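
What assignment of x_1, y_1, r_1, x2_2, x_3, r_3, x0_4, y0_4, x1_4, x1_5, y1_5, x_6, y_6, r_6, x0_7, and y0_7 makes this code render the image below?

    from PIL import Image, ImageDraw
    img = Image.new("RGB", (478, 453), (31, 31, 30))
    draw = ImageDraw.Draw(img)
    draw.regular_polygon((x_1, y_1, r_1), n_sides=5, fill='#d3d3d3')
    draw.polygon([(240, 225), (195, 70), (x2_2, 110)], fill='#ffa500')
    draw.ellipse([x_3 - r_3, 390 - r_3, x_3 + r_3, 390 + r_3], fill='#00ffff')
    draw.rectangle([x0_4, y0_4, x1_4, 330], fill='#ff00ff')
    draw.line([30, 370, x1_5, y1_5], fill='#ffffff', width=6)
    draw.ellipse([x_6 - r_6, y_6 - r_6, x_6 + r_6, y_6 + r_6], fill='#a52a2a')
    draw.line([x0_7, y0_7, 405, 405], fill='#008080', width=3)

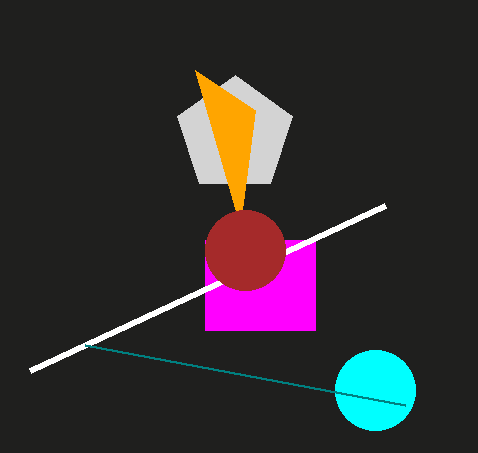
x_1 = 235
y_1 = 135
r_1 = 60
x2_2 = 255
x_3 = 375
r_3 = 40
x0_4 = 205
y0_4 = 240
x1_4 = 315
x1_5 = 385
y1_5 = 205
x_6 = 245
y_6 = 250
r_6 = 40
x0_7 = 85
y0_7 = 345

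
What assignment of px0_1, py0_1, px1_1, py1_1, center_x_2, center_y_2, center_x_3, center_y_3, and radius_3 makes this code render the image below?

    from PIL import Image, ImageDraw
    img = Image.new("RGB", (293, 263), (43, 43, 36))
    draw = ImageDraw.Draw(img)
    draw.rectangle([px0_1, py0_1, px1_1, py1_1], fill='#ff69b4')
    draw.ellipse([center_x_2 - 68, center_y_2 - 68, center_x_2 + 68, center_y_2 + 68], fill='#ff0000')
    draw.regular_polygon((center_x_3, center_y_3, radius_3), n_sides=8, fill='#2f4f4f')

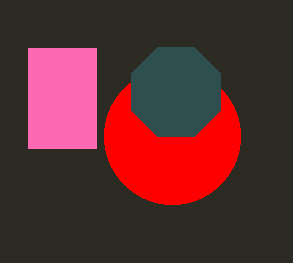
px0_1 = 28, py0_1 = 48, px1_1 = 96, py1_1 = 148, center_x_2 = 172, center_y_2 = 136, center_x_3 = 176, center_y_3 = 92, radius_3 = 48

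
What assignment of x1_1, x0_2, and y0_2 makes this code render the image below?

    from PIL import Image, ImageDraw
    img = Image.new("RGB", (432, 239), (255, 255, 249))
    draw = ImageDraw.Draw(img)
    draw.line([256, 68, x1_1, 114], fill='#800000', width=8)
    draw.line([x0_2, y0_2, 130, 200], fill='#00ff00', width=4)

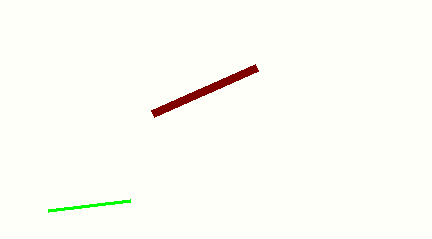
x1_1 = 152
x0_2 = 48
y0_2 = 210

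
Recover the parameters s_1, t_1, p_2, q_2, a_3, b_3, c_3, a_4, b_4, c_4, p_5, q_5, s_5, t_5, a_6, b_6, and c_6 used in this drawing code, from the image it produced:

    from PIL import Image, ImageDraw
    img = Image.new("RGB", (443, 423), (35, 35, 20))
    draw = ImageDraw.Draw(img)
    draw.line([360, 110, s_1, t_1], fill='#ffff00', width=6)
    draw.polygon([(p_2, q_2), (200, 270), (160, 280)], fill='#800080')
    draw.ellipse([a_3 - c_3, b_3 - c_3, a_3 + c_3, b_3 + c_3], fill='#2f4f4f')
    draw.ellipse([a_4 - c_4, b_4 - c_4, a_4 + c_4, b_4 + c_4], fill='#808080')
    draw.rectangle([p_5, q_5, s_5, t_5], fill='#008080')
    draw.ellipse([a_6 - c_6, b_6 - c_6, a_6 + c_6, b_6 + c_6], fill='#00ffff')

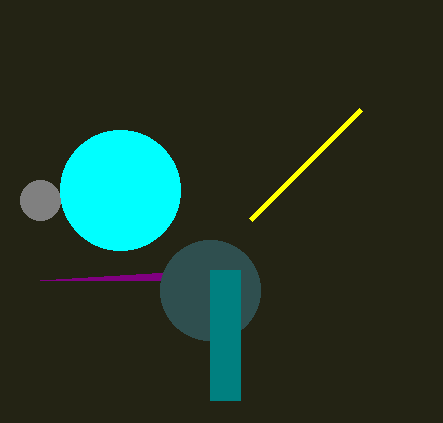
s_1 = 250, t_1 = 220, p_2 = 40, q_2 = 280, a_3 = 210, b_3 = 290, c_3 = 50, a_4 = 40, b_4 = 200, c_4 = 20, p_5 = 210, q_5 = 270, s_5 = 240, t_5 = 400, a_6 = 120, b_6 = 190, c_6 = 60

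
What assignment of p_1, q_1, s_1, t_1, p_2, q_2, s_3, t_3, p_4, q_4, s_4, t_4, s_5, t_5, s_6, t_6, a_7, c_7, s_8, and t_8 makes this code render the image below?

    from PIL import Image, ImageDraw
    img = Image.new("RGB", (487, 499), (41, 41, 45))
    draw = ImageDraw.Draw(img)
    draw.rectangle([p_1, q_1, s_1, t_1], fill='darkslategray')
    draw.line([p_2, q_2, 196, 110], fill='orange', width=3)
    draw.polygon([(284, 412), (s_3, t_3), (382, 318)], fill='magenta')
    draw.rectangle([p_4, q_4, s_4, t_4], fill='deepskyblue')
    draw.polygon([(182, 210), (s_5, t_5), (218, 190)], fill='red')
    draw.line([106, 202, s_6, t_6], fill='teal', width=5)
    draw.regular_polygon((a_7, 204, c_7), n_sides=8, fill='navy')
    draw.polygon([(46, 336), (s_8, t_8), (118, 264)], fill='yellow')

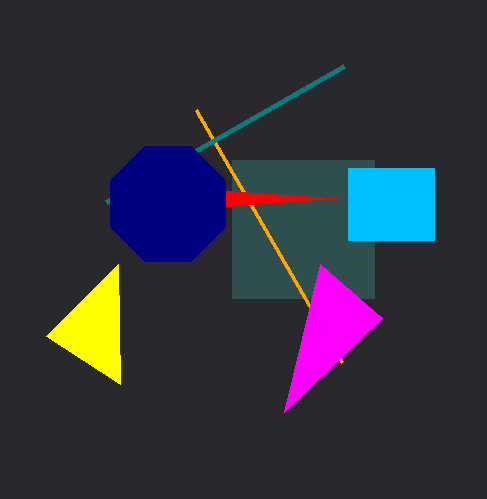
p_1 = 232
q_1 = 160
s_1 = 374
t_1 = 298
p_2 = 342
q_2 = 362
s_3 = 320
t_3 = 264
p_4 = 348
q_4 = 168
s_4 = 434
t_4 = 240
s_5 = 336
t_5 = 198
s_6 = 344
t_6 = 66
a_7 = 168
c_7 = 62
s_8 = 120
t_8 = 384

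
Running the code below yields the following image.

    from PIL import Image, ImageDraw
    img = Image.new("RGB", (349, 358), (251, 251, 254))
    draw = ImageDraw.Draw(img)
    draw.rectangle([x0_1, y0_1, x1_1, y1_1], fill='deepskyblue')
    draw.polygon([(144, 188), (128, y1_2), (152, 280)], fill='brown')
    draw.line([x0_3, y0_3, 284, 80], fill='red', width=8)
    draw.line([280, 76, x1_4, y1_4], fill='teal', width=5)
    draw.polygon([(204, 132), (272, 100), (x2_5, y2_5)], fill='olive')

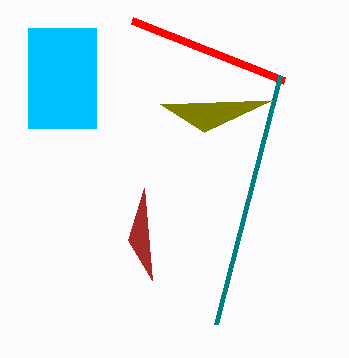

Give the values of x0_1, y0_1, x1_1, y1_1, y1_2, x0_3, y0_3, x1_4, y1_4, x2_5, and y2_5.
x0_1 = 28; y0_1 = 28; x1_1 = 96; y1_1 = 128; y1_2 = 240; x0_3 = 132; y0_3 = 20; x1_4 = 216; y1_4 = 324; x2_5 = 160; y2_5 = 104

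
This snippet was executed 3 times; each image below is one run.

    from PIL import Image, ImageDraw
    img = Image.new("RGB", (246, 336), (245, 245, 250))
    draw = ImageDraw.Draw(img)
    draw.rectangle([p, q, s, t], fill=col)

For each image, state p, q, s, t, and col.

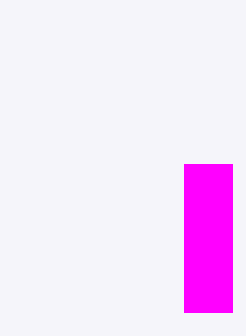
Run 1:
p = 184
q = 164
s = 232
t = 312
col = 'magenta'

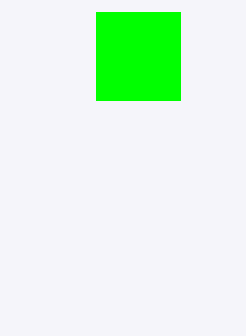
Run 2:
p = 96; q = 12; s = 180; t = 100; col = 'lime'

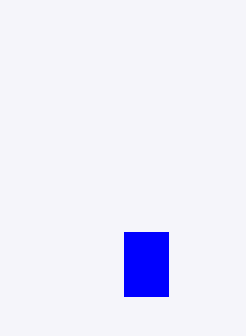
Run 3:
p = 124, q = 232, s = 168, t = 296, col = 'blue'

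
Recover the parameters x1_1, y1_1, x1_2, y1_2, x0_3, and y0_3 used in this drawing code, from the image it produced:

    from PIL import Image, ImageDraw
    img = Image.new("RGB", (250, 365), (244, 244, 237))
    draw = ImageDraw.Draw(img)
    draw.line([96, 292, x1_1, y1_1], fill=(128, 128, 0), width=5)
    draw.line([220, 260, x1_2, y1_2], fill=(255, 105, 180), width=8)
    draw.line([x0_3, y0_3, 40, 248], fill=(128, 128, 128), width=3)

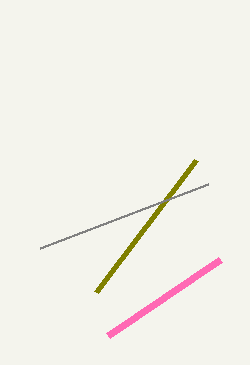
x1_1 = 196
y1_1 = 160
x1_2 = 108
y1_2 = 336
x0_3 = 208
y0_3 = 184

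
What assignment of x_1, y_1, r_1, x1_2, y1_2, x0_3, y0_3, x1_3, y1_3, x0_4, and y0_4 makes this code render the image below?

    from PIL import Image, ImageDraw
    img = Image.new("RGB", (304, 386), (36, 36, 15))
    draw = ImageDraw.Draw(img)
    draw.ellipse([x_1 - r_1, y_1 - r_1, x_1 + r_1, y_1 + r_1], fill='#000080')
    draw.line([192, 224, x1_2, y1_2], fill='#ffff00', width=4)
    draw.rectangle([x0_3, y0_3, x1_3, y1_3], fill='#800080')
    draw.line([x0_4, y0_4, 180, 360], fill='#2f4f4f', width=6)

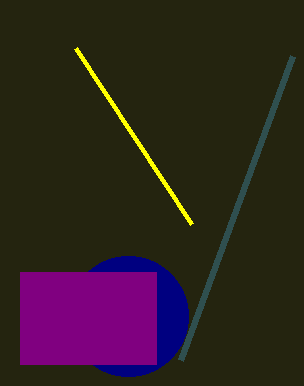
x_1 = 128, y_1 = 316, r_1 = 60, x1_2 = 76, y1_2 = 48, x0_3 = 20, y0_3 = 272, x1_3 = 156, y1_3 = 364, x0_4 = 292, y0_4 = 56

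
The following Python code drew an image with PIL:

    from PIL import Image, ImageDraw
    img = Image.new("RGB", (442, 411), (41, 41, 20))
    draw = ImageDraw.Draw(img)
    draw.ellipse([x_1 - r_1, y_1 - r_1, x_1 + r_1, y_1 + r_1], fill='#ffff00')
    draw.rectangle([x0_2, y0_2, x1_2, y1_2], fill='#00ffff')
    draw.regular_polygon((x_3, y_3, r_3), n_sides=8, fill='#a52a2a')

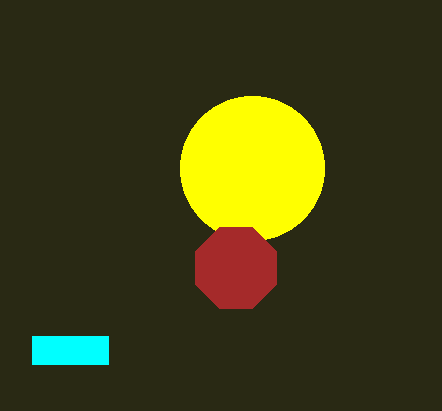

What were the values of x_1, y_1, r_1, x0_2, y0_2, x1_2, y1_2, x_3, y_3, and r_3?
x_1 = 252
y_1 = 168
r_1 = 72
x0_2 = 32
y0_2 = 336
x1_2 = 108
y1_2 = 364
x_3 = 236
y_3 = 268
r_3 = 44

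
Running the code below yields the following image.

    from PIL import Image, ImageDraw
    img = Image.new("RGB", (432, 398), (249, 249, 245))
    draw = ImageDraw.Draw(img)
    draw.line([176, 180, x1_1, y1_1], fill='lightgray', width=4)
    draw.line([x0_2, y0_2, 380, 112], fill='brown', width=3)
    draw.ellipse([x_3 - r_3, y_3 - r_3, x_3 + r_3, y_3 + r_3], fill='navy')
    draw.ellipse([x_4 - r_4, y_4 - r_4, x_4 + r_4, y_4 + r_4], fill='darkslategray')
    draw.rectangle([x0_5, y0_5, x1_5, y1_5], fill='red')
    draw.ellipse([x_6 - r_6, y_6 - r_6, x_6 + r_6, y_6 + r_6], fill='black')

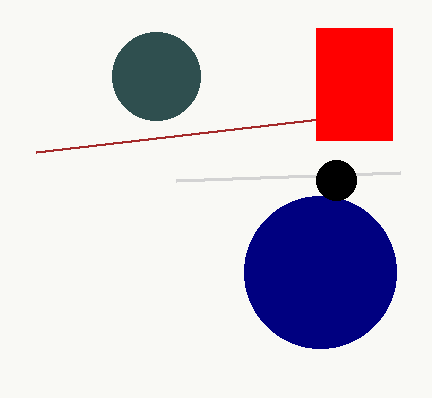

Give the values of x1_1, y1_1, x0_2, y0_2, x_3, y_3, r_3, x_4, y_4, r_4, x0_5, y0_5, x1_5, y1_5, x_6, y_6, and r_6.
x1_1 = 400
y1_1 = 172
x0_2 = 36
y0_2 = 152
x_3 = 320
y_3 = 272
r_3 = 76
x_4 = 156
y_4 = 76
r_4 = 44
x0_5 = 316
y0_5 = 28
x1_5 = 392
y1_5 = 140
x_6 = 336
y_6 = 180
r_6 = 20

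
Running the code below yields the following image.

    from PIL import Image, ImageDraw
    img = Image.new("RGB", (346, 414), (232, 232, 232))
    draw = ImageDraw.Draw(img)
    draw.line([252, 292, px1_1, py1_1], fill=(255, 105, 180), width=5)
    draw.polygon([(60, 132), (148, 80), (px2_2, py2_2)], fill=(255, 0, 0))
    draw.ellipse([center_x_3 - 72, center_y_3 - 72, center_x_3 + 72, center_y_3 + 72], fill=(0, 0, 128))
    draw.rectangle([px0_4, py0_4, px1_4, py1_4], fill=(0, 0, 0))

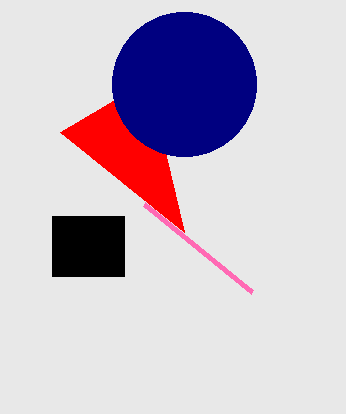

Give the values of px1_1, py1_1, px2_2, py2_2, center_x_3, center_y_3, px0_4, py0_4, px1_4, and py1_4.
px1_1 = 144, py1_1 = 204, px2_2 = 184, py2_2 = 232, center_x_3 = 184, center_y_3 = 84, px0_4 = 52, py0_4 = 216, px1_4 = 124, py1_4 = 276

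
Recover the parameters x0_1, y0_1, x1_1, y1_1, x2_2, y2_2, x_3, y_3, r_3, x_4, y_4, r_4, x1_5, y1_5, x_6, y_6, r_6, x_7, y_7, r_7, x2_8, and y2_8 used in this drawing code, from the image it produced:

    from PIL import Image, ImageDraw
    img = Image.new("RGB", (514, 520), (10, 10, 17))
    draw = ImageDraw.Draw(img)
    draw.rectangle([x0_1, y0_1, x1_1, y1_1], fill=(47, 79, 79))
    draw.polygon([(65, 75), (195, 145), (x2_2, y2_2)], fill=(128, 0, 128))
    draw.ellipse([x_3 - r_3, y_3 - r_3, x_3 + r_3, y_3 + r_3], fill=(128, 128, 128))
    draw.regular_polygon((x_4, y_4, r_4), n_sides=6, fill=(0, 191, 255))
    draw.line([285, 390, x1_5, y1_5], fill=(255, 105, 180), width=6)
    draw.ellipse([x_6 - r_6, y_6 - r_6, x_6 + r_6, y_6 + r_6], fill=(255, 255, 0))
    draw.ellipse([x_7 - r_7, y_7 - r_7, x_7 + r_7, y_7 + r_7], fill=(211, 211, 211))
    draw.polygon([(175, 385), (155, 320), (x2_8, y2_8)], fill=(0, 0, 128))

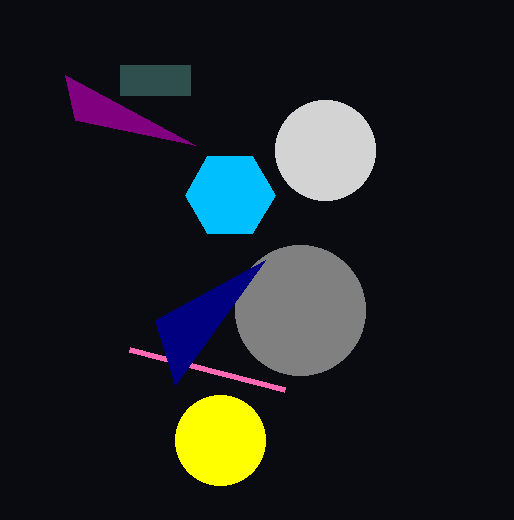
x0_1 = 120; y0_1 = 65; x1_1 = 190; y1_1 = 95; x2_2 = 75; y2_2 = 120; x_3 = 300; y_3 = 310; r_3 = 65; x_4 = 230; y_4 = 195; r_4 = 45; x1_5 = 130; y1_5 = 350; x_6 = 220; y_6 = 440; r_6 = 45; x_7 = 325; y_7 = 150; r_7 = 50; x2_8 = 265; y2_8 = 260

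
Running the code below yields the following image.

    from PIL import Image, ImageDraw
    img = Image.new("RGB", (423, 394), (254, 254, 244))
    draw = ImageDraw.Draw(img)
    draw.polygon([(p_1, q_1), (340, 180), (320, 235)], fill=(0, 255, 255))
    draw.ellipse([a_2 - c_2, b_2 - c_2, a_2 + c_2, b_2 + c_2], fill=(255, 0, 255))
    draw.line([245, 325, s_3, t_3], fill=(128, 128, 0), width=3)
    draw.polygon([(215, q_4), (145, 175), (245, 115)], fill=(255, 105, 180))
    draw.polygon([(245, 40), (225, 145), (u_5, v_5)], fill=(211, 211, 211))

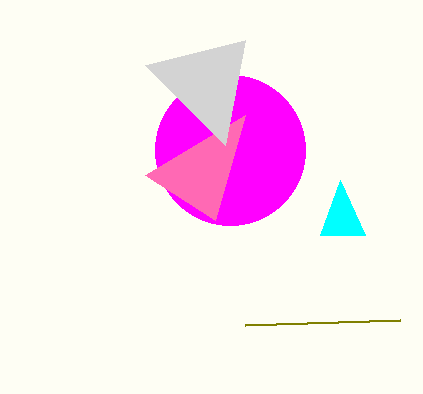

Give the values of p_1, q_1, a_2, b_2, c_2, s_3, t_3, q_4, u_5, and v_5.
p_1 = 365, q_1 = 235, a_2 = 230, b_2 = 150, c_2 = 75, s_3 = 400, t_3 = 320, q_4 = 220, u_5 = 145, v_5 = 65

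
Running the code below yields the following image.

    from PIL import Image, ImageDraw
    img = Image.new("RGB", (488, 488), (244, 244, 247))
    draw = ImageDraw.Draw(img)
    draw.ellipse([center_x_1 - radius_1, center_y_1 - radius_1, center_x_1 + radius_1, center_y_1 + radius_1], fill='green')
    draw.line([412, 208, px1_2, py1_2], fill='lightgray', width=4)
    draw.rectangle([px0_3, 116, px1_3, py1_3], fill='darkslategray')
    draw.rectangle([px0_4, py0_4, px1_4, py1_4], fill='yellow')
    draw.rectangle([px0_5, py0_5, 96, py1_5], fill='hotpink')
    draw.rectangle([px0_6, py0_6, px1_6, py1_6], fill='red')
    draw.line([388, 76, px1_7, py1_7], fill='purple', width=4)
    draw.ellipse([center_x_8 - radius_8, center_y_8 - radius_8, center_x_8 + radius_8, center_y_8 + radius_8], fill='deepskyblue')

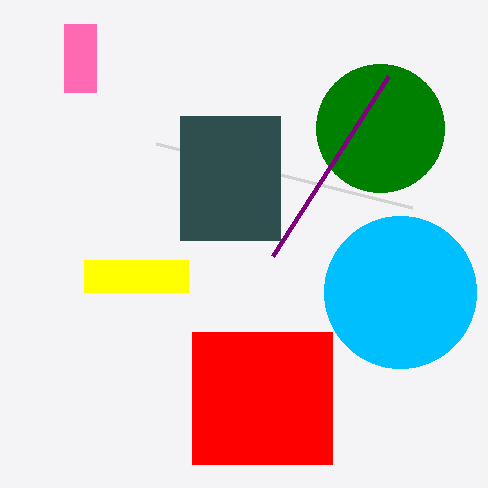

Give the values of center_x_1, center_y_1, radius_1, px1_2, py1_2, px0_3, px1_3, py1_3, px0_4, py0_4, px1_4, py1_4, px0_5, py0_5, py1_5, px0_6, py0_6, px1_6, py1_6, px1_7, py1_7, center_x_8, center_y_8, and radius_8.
center_x_1 = 380
center_y_1 = 128
radius_1 = 64
px1_2 = 156
py1_2 = 144
px0_3 = 180
px1_3 = 280
py1_3 = 240
px0_4 = 84
py0_4 = 260
px1_4 = 188
py1_4 = 292
px0_5 = 64
py0_5 = 24
py1_5 = 92
px0_6 = 192
py0_6 = 332
px1_6 = 332
py1_6 = 464
px1_7 = 272
py1_7 = 256
center_x_8 = 400
center_y_8 = 292
radius_8 = 76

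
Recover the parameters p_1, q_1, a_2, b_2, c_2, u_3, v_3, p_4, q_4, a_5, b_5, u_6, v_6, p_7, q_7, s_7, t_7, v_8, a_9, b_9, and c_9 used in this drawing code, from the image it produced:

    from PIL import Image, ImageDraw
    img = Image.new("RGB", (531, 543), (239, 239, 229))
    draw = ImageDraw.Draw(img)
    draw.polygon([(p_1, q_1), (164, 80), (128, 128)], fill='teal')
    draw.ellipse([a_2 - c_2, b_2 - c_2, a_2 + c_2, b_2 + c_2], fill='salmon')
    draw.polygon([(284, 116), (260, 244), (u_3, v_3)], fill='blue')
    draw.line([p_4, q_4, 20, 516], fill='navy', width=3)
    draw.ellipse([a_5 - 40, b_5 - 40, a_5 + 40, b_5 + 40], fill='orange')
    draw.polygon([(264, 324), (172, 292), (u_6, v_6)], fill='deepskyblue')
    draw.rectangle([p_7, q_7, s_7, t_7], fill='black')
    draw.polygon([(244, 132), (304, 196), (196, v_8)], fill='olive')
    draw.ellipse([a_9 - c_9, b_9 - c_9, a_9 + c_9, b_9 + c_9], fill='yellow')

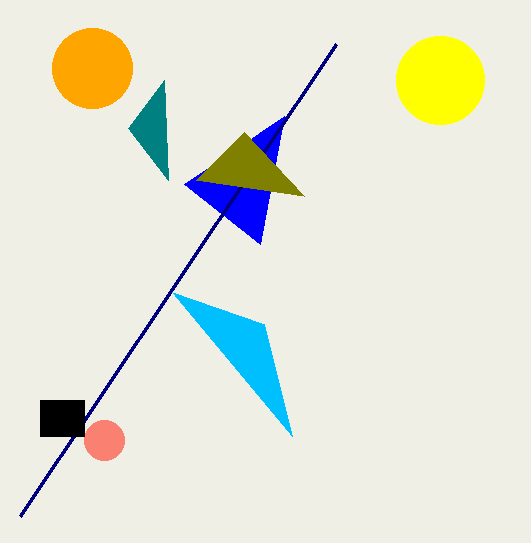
p_1 = 168
q_1 = 180
a_2 = 104
b_2 = 440
c_2 = 20
u_3 = 184
v_3 = 184
p_4 = 336
q_4 = 44
a_5 = 92
b_5 = 68
u_6 = 292
v_6 = 436
p_7 = 40
q_7 = 400
s_7 = 84
t_7 = 436
v_8 = 180
a_9 = 440
b_9 = 80
c_9 = 44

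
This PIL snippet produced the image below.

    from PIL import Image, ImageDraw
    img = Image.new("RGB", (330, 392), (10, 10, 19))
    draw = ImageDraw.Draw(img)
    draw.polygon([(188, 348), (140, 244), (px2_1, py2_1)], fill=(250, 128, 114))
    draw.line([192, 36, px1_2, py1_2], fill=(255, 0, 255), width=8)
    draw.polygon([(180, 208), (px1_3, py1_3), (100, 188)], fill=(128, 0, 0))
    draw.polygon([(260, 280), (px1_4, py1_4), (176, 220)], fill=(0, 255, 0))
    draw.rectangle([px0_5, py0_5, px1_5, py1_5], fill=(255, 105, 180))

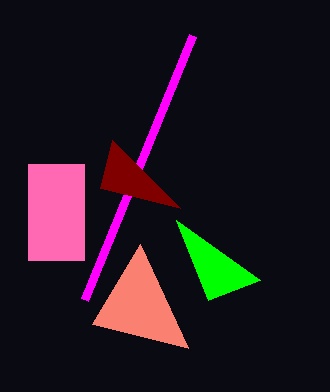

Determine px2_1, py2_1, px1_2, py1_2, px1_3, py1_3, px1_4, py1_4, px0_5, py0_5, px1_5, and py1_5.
px2_1 = 92, py2_1 = 324, px1_2 = 84, py1_2 = 300, px1_3 = 112, py1_3 = 140, px1_4 = 208, py1_4 = 300, px0_5 = 28, py0_5 = 164, px1_5 = 84, py1_5 = 260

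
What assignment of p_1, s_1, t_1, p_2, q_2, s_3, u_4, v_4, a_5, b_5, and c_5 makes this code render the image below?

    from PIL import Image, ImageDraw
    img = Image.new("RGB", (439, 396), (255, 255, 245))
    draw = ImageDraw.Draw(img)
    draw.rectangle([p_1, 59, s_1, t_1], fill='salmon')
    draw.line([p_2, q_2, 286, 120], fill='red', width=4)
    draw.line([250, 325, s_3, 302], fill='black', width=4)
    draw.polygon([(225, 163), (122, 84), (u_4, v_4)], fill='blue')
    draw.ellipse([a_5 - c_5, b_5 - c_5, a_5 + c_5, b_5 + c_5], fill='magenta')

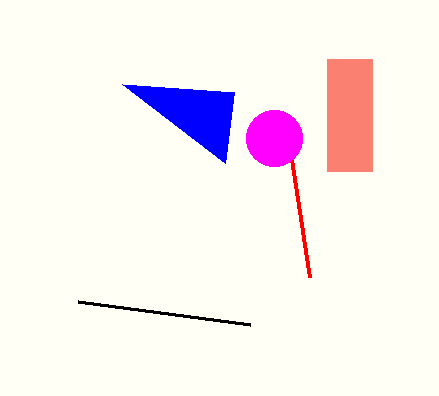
p_1 = 327
s_1 = 372
t_1 = 171
p_2 = 310
q_2 = 277
s_3 = 78
u_4 = 234
v_4 = 92
a_5 = 274
b_5 = 138
c_5 = 28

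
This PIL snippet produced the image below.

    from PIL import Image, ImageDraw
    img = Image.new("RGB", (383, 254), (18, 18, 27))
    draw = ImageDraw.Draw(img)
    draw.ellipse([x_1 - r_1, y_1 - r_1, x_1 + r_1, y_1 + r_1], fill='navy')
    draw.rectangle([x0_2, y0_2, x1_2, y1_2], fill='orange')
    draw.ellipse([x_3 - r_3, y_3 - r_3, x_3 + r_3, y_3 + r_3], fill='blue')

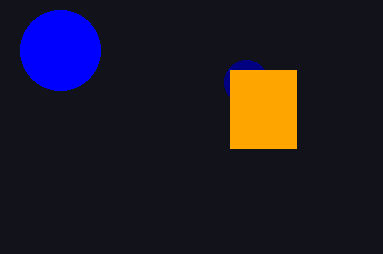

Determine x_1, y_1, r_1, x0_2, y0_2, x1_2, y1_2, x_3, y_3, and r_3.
x_1 = 246
y_1 = 82
r_1 = 22
x0_2 = 230
y0_2 = 70
x1_2 = 296
y1_2 = 148
x_3 = 60
y_3 = 50
r_3 = 40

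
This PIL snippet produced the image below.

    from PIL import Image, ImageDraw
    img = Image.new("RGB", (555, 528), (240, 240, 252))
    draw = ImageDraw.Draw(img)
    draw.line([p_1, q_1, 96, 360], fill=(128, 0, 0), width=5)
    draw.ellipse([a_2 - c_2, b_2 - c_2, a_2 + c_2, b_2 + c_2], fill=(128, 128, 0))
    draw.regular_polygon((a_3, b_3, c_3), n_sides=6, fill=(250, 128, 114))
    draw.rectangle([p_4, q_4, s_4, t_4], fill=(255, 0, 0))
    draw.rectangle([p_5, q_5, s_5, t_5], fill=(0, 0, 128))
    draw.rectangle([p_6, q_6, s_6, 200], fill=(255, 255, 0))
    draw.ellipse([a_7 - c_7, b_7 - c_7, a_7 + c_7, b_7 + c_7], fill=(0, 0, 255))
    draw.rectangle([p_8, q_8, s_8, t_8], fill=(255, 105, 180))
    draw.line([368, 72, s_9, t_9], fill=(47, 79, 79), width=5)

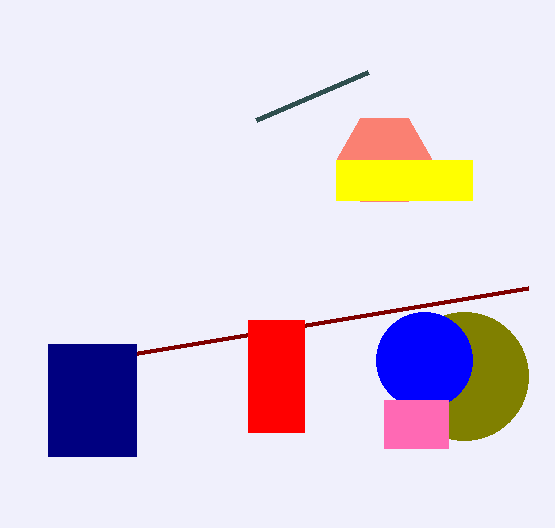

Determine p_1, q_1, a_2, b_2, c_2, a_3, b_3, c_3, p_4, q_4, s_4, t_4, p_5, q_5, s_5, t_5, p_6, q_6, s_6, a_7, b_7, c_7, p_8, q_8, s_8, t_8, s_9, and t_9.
p_1 = 528, q_1 = 288, a_2 = 464, b_2 = 376, c_2 = 64, a_3 = 384, b_3 = 160, c_3 = 48, p_4 = 248, q_4 = 320, s_4 = 304, t_4 = 432, p_5 = 48, q_5 = 344, s_5 = 136, t_5 = 456, p_6 = 336, q_6 = 160, s_6 = 472, a_7 = 424, b_7 = 360, c_7 = 48, p_8 = 384, q_8 = 400, s_8 = 448, t_8 = 448, s_9 = 256, t_9 = 120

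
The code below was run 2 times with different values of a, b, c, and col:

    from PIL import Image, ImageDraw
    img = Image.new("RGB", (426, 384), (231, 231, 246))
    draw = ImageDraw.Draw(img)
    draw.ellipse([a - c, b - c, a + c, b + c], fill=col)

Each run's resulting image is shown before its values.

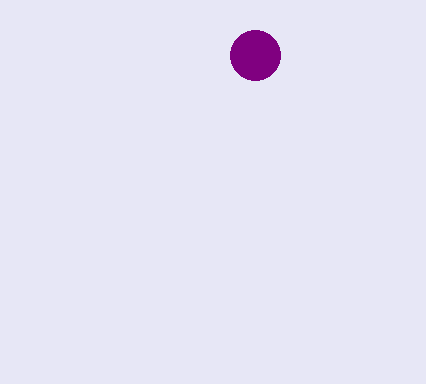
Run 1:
a = 255; b = 55; c = 25; col = 'purple'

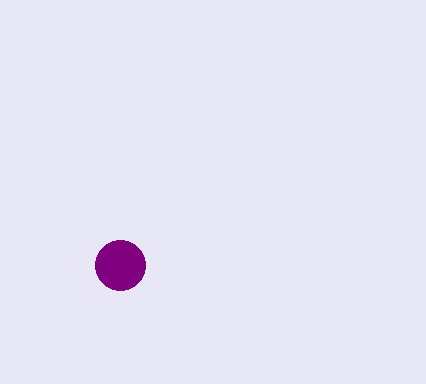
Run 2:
a = 120
b = 265
c = 25
col = 'purple'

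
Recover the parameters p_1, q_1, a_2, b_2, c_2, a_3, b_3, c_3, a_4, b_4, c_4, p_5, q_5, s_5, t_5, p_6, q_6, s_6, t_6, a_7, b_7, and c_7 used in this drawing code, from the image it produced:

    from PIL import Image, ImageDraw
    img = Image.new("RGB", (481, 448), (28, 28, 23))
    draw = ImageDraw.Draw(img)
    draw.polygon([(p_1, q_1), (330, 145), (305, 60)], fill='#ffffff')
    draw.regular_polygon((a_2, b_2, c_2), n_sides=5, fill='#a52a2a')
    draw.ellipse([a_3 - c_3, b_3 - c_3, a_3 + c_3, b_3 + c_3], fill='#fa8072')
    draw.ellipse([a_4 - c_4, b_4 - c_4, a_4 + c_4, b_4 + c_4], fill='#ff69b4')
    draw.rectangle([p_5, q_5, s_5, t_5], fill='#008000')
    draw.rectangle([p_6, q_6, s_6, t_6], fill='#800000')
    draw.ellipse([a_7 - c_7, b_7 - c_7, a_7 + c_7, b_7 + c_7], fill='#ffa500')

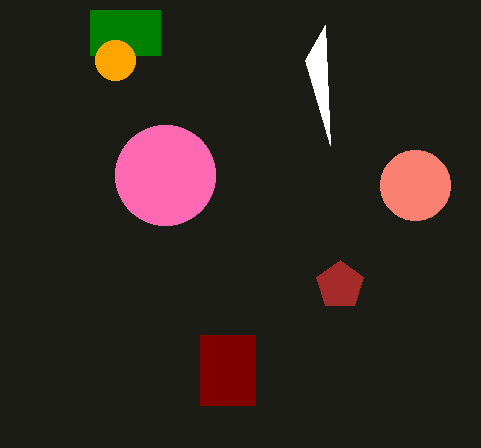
p_1 = 325, q_1 = 25, a_2 = 340, b_2 = 285, c_2 = 25, a_3 = 415, b_3 = 185, c_3 = 35, a_4 = 165, b_4 = 175, c_4 = 50, p_5 = 90, q_5 = 10, s_5 = 160, t_5 = 55, p_6 = 200, q_6 = 335, s_6 = 255, t_6 = 405, a_7 = 115, b_7 = 60, c_7 = 20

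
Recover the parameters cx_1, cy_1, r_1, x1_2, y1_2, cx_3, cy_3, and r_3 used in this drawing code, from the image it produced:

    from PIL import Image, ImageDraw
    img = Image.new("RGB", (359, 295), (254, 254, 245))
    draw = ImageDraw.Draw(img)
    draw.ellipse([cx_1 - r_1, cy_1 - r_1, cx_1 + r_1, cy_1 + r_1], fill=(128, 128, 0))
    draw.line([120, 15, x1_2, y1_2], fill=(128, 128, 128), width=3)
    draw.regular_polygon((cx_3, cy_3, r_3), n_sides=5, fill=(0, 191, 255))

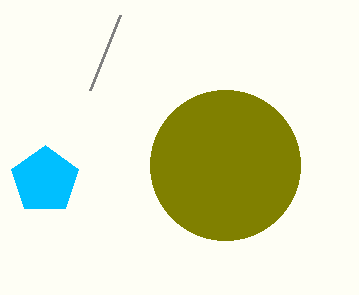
cx_1 = 225, cy_1 = 165, r_1 = 75, x1_2 = 90, y1_2 = 90, cx_3 = 45, cy_3 = 180, r_3 = 35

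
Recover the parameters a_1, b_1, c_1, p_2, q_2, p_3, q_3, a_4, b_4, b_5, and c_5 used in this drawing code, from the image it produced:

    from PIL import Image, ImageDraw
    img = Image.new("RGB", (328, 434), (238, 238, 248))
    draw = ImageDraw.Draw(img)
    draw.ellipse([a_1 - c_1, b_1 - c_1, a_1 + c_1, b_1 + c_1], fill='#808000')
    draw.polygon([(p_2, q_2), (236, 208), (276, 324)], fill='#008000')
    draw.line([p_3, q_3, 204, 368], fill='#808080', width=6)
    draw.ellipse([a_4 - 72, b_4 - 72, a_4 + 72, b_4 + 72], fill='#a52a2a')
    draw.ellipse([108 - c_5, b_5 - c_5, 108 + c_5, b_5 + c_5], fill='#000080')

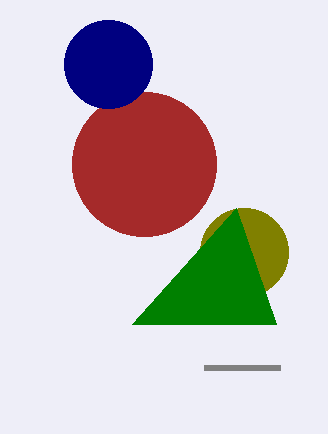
a_1 = 244; b_1 = 252; c_1 = 44; p_2 = 132; q_2 = 324; p_3 = 280; q_3 = 368; a_4 = 144; b_4 = 164; b_5 = 64; c_5 = 44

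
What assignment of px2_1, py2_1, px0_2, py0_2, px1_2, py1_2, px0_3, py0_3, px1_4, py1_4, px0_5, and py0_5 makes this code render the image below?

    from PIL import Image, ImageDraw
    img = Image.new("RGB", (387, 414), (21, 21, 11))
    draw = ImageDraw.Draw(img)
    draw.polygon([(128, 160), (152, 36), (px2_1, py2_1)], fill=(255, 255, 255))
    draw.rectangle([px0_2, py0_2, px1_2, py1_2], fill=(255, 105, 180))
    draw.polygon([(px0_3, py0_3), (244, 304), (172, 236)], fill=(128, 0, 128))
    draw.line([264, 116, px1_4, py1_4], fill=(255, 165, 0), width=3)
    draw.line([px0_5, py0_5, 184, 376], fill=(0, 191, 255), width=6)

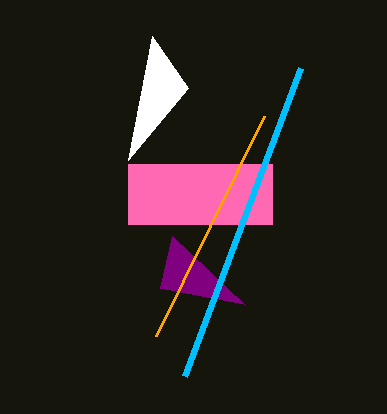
px2_1 = 188
py2_1 = 88
px0_2 = 128
py0_2 = 164
px1_2 = 272
py1_2 = 224
px0_3 = 160
py0_3 = 288
px1_4 = 156
py1_4 = 336
px0_5 = 300
py0_5 = 68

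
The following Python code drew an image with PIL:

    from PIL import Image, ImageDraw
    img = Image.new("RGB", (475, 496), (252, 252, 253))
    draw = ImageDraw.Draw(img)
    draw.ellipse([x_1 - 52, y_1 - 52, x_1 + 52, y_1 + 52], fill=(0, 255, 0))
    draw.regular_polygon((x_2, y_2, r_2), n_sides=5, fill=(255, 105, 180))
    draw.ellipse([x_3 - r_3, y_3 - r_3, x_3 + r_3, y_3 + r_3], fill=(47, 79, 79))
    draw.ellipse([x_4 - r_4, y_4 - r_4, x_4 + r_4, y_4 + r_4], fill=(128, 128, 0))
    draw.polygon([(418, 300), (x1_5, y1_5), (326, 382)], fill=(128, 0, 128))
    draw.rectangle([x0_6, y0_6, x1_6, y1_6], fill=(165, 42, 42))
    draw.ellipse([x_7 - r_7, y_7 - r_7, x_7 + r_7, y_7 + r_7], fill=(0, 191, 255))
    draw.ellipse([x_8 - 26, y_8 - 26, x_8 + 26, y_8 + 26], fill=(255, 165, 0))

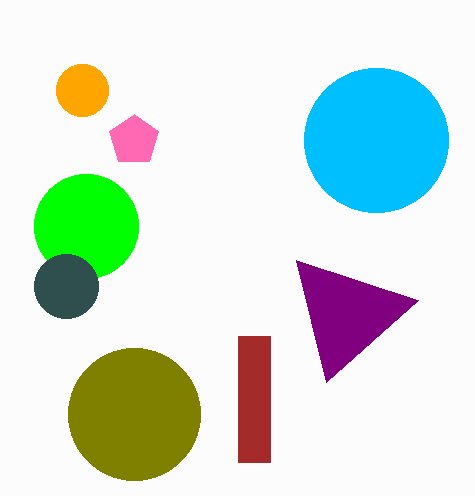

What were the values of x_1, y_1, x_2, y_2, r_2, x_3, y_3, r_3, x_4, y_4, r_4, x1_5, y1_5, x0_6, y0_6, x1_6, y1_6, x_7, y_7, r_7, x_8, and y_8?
x_1 = 86; y_1 = 226; x_2 = 134; y_2 = 140; r_2 = 26; x_3 = 66; y_3 = 286; r_3 = 32; x_4 = 134; y_4 = 414; r_4 = 66; x1_5 = 296; y1_5 = 260; x0_6 = 238; y0_6 = 336; x1_6 = 270; y1_6 = 462; x_7 = 376; y_7 = 140; r_7 = 72; x_8 = 82; y_8 = 90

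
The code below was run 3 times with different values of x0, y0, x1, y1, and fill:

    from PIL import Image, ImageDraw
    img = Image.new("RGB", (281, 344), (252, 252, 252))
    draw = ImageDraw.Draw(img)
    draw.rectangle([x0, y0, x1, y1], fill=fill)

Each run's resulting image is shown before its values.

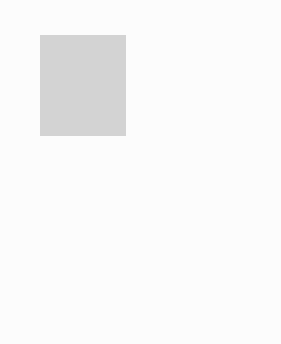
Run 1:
x0 = 40; y0 = 35; x1 = 125; y1 = 135; fill = 'lightgray'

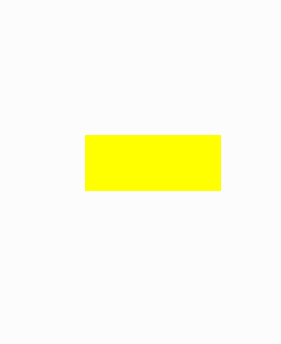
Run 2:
x0 = 85
y0 = 135
x1 = 220
y1 = 190
fill = 'yellow'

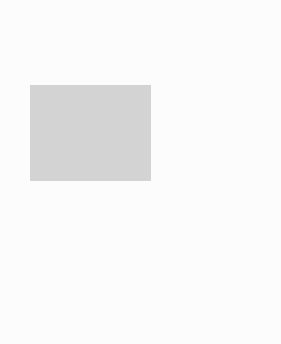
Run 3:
x0 = 30; y0 = 85; x1 = 150; y1 = 180; fill = 'lightgray'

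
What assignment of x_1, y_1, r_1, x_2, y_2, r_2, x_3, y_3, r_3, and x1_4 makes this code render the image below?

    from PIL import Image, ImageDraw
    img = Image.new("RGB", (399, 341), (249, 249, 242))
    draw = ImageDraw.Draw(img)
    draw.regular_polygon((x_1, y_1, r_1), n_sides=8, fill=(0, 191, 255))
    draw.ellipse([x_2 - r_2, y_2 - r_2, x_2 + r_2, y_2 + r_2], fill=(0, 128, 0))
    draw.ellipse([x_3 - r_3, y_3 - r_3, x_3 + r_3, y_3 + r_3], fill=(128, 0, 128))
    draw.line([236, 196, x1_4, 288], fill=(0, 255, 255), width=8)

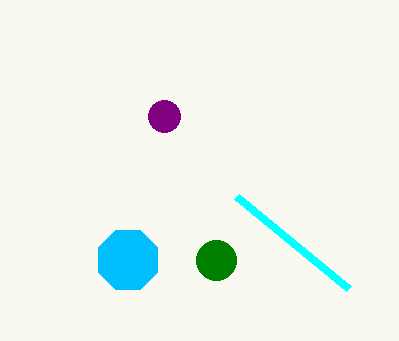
x_1 = 128, y_1 = 260, r_1 = 32, x_2 = 216, y_2 = 260, r_2 = 20, x_3 = 164, y_3 = 116, r_3 = 16, x1_4 = 348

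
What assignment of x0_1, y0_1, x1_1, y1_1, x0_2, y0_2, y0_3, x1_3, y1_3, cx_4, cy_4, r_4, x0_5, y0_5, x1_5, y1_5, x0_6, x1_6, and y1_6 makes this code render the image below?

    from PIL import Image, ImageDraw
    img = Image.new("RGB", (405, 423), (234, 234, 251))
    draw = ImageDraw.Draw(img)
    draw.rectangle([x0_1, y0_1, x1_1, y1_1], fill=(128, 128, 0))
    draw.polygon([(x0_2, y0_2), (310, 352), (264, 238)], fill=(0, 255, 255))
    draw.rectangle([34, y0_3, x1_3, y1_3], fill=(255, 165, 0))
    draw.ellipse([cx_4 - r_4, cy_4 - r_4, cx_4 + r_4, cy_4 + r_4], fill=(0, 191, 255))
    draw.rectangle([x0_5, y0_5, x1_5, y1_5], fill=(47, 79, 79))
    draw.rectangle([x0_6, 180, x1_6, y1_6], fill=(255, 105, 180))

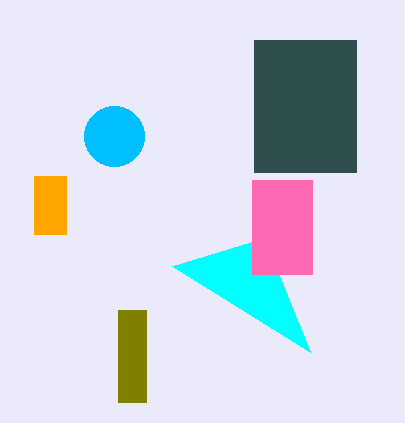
x0_1 = 118; y0_1 = 310; x1_1 = 146; y1_1 = 402; x0_2 = 172; y0_2 = 266; y0_3 = 176; x1_3 = 66; y1_3 = 234; cx_4 = 114; cy_4 = 136; r_4 = 30; x0_5 = 254; y0_5 = 40; x1_5 = 356; y1_5 = 172; x0_6 = 252; x1_6 = 312; y1_6 = 274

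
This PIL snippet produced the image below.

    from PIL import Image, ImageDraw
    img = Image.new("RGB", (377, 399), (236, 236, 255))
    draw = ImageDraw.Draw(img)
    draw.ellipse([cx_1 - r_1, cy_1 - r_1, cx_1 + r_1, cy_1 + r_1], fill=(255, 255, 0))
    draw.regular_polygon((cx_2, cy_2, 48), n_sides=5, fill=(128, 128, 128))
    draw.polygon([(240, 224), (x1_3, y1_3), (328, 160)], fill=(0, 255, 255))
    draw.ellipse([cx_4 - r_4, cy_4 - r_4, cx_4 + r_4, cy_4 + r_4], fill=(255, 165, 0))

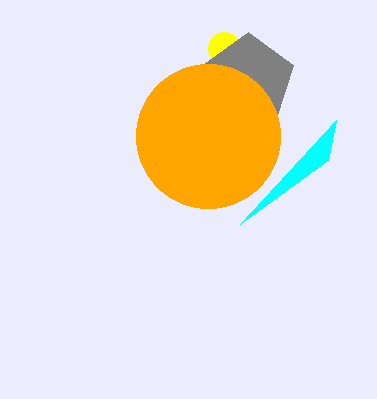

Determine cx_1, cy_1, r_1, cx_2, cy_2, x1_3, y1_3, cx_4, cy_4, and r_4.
cx_1 = 224, cy_1 = 48, r_1 = 16, cx_2 = 248, cy_2 = 80, x1_3 = 336, y1_3 = 120, cx_4 = 208, cy_4 = 136, r_4 = 72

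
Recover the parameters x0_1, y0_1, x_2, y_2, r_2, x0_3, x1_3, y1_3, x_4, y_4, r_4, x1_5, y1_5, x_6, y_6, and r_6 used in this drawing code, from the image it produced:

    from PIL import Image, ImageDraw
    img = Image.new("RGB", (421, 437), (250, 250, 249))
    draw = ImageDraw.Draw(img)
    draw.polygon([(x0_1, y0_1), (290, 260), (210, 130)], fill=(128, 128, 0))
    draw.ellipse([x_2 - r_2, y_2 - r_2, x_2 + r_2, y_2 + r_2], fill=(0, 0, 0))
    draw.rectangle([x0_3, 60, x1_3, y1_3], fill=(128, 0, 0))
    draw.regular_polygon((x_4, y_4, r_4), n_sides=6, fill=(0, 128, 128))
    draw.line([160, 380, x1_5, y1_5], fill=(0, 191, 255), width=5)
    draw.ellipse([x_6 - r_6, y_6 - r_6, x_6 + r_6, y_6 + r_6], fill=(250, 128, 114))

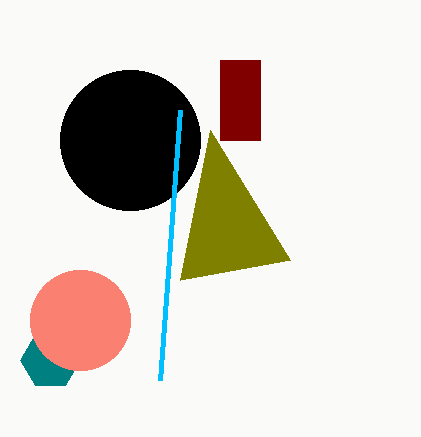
x0_1 = 180
y0_1 = 280
x_2 = 130
y_2 = 140
r_2 = 70
x0_3 = 220
x1_3 = 260
y1_3 = 140
x_4 = 50
y_4 = 360
r_4 = 30
x1_5 = 180
y1_5 = 110
x_6 = 80
y_6 = 320
r_6 = 50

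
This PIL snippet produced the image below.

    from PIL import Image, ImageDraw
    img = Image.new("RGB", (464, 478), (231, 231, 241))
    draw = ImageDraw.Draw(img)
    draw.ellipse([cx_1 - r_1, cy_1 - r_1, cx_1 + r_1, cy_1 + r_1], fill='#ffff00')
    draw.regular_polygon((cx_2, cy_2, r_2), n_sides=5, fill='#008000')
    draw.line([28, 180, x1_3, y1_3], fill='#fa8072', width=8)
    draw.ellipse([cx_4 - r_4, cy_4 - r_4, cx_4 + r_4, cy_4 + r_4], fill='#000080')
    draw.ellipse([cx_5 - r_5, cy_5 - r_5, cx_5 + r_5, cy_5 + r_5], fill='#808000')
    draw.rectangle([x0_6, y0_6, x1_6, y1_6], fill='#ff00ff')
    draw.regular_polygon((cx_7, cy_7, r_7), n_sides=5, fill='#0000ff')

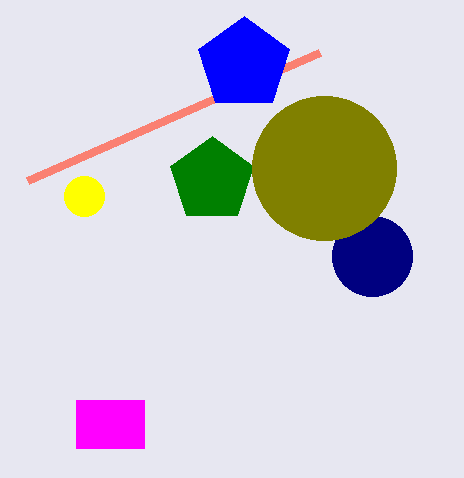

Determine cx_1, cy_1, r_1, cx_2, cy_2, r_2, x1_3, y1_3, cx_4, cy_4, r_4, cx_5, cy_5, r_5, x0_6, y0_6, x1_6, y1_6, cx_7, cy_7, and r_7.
cx_1 = 84
cy_1 = 196
r_1 = 20
cx_2 = 212
cy_2 = 180
r_2 = 44
x1_3 = 320
y1_3 = 52
cx_4 = 372
cy_4 = 256
r_4 = 40
cx_5 = 324
cy_5 = 168
r_5 = 72
x0_6 = 76
y0_6 = 400
x1_6 = 144
y1_6 = 448
cx_7 = 244
cy_7 = 64
r_7 = 48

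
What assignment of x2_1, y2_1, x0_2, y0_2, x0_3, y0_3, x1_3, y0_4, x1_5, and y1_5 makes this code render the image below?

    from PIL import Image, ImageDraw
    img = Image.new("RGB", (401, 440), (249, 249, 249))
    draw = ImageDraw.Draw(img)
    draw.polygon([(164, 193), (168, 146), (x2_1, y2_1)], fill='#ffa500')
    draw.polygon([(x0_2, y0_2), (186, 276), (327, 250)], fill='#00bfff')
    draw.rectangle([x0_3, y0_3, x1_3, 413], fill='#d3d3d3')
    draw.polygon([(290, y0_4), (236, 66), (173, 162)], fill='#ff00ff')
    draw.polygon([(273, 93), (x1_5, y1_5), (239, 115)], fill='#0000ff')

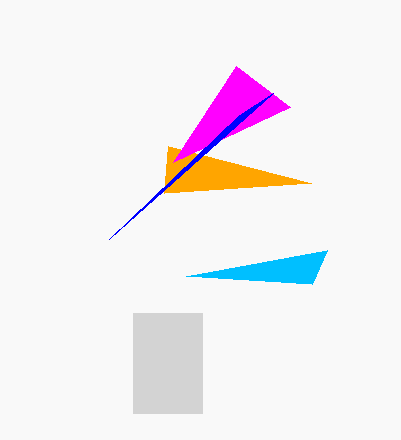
x2_1 = 311; y2_1 = 183; x0_2 = 312; y0_2 = 284; x0_3 = 133; y0_3 = 313; x1_3 = 202; y0_4 = 107; x1_5 = 109; y1_5 = 239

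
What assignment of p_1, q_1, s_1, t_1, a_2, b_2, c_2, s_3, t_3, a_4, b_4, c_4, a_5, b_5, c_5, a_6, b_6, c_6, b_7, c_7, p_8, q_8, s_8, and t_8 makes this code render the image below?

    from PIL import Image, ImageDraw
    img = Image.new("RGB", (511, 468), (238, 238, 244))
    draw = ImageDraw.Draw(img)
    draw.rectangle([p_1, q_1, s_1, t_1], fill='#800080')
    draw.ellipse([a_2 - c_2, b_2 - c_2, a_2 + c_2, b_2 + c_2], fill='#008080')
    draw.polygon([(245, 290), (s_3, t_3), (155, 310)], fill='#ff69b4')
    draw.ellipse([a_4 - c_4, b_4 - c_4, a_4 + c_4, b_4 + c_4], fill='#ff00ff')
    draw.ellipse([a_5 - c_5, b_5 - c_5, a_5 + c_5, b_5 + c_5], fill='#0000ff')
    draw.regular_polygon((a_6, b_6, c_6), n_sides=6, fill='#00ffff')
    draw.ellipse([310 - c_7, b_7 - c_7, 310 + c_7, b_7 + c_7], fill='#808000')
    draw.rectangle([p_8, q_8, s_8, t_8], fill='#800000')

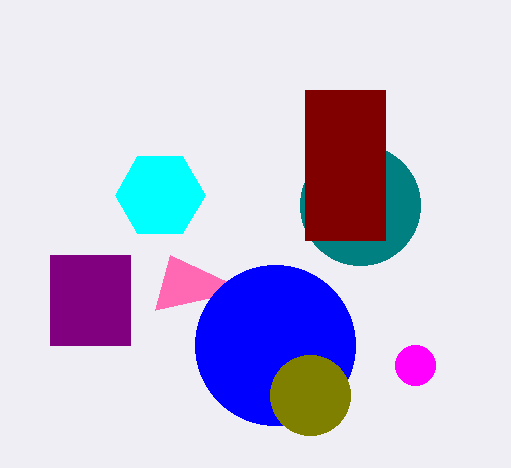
p_1 = 50; q_1 = 255; s_1 = 130; t_1 = 345; a_2 = 360; b_2 = 205; c_2 = 60; s_3 = 170; t_3 = 255; a_4 = 415; b_4 = 365; c_4 = 20; a_5 = 275; b_5 = 345; c_5 = 80; a_6 = 160; b_6 = 195; c_6 = 45; b_7 = 395; c_7 = 40; p_8 = 305; q_8 = 90; s_8 = 385; t_8 = 240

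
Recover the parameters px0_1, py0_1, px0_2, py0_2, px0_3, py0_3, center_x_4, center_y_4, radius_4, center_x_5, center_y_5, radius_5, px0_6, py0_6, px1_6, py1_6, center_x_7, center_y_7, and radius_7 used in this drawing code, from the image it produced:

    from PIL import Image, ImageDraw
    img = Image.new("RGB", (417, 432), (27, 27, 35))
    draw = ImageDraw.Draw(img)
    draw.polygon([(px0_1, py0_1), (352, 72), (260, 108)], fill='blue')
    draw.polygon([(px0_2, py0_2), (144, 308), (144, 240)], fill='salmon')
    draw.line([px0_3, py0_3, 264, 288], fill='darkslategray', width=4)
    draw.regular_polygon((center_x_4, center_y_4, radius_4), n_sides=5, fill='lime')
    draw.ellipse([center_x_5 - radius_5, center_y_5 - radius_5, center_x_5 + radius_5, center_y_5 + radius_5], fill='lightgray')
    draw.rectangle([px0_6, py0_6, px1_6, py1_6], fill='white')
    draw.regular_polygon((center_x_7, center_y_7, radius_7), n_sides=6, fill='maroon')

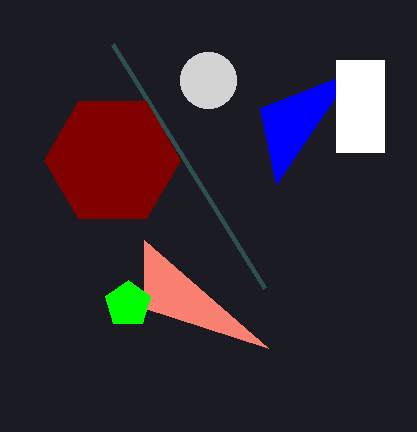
px0_1 = 276
py0_1 = 184
px0_2 = 268
py0_2 = 348
px0_3 = 112
py0_3 = 44
center_x_4 = 128
center_y_4 = 304
radius_4 = 24
center_x_5 = 208
center_y_5 = 80
radius_5 = 28
px0_6 = 336
py0_6 = 60
px1_6 = 384
py1_6 = 152
center_x_7 = 112
center_y_7 = 160
radius_7 = 68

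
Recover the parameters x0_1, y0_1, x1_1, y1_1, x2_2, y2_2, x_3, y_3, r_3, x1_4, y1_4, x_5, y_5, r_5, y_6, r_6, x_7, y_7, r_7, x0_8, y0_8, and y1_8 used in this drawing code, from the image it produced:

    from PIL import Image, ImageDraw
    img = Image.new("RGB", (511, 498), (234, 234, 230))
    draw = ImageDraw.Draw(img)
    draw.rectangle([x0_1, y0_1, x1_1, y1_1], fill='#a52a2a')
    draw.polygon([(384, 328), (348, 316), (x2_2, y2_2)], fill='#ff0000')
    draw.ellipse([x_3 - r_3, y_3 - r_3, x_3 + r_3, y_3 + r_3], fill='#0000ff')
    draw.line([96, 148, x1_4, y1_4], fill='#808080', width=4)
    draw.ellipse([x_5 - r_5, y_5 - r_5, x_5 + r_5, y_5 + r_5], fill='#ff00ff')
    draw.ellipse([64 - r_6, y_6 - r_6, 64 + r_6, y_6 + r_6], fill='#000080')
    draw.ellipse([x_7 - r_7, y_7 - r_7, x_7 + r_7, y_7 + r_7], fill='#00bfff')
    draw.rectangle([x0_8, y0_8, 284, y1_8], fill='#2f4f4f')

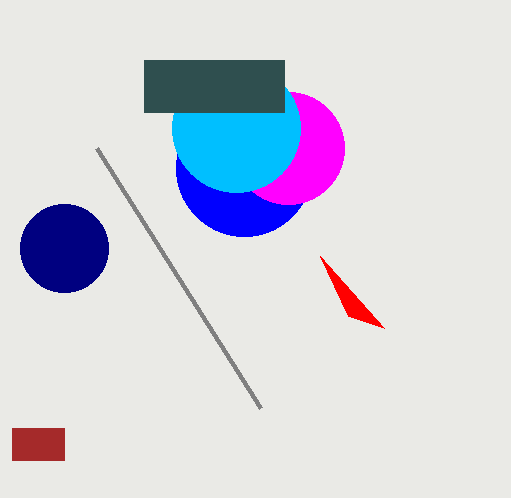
x0_1 = 12; y0_1 = 428; x1_1 = 64; y1_1 = 460; x2_2 = 320; y2_2 = 256; x_3 = 244; y_3 = 168; r_3 = 68; x1_4 = 260; y1_4 = 408; x_5 = 288; y_5 = 148; r_5 = 56; y_6 = 248; r_6 = 44; x_7 = 236; y_7 = 128; r_7 = 64; x0_8 = 144; y0_8 = 60; y1_8 = 112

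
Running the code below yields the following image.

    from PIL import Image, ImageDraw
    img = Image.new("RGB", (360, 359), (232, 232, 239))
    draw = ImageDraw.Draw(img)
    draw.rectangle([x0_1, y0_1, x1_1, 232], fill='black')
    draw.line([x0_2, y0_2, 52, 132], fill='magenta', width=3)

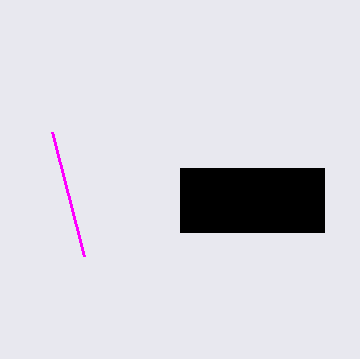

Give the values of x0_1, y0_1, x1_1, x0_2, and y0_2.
x0_1 = 180; y0_1 = 168; x1_1 = 324; x0_2 = 84; y0_2 = 256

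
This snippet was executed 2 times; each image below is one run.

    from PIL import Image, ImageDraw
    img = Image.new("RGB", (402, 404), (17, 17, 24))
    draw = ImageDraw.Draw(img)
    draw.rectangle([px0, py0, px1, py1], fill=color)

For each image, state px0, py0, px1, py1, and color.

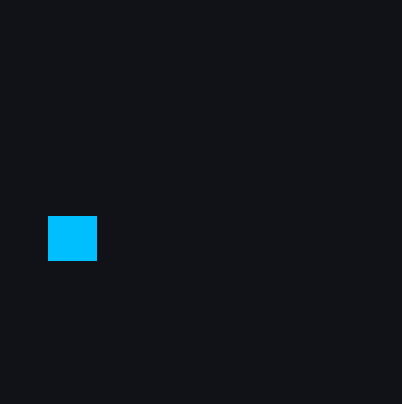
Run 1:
px0 = 48, py0 = 216, px1 = 96, py1 = 260, color = 'deepskyblue'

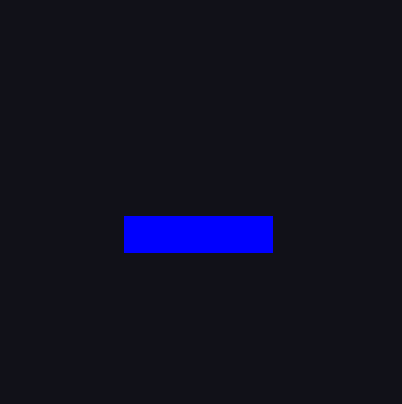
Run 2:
px0 = 124
py0 = 216
px1 = 272
py1 = 252
color = 'blue'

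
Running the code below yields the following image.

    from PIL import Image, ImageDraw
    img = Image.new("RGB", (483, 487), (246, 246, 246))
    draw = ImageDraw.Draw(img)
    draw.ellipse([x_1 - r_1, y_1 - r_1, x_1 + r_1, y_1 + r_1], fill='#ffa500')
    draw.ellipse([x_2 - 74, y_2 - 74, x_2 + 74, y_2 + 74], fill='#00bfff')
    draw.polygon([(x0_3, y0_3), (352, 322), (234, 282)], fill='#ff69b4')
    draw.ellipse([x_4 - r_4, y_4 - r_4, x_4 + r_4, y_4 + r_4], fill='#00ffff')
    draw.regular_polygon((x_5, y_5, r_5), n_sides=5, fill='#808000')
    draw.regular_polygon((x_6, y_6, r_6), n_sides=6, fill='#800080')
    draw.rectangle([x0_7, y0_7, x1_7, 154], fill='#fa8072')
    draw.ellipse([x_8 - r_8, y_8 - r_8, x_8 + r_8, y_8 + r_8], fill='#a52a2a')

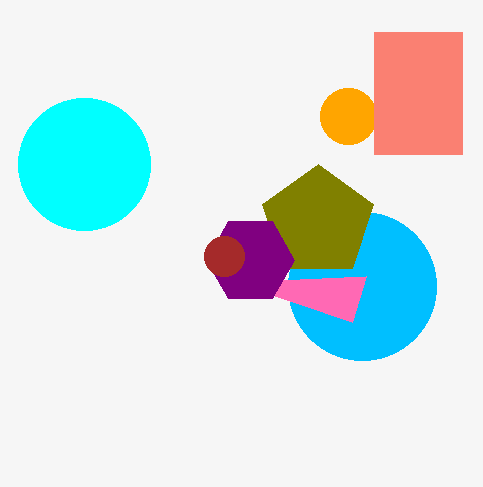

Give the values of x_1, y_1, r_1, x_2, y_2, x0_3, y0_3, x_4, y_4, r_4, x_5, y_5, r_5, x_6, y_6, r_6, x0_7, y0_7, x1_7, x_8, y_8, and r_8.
x_1 = 348
y_1 = 116
r_1 = 28
x_2 = 362
y_2 = 286
x0_3 = 366
y0_3 = 276
x_4 = 84
y_4 = 164
r_4 = 66
x_5 = 318
y_5 = 222
r_5 = 58
x_6 = 250
y_6 = 260
r_6 = 44
x0_7 = 374
y0_7 = 32
x1_7 = 462
x_8 = 224
y_8 = 256
r_8 = 20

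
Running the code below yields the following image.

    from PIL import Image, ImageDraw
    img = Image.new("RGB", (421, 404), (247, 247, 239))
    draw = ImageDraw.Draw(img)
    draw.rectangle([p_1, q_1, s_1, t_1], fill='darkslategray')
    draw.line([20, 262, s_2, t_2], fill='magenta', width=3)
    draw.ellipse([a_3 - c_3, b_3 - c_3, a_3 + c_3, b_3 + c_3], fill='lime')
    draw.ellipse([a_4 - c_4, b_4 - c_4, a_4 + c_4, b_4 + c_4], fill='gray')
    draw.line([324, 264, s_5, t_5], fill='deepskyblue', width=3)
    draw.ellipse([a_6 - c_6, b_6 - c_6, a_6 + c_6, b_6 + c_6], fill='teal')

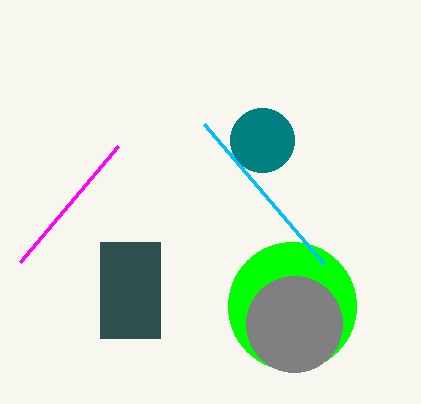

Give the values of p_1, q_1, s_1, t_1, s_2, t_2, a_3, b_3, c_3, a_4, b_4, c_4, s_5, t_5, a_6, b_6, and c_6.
p_1 = 100; q_1 = 242; s_1 = 160; t_1 = 338; s_2 = 118; t_2 = 146; a_3 = 292; b_3 = 306; c_3 = 64; a_4 = 294; b_4 = 324; c_4 = 48; s_5 = 204; t_5 = 124; a_6 = 262; b_6 = 140; c_6 = 32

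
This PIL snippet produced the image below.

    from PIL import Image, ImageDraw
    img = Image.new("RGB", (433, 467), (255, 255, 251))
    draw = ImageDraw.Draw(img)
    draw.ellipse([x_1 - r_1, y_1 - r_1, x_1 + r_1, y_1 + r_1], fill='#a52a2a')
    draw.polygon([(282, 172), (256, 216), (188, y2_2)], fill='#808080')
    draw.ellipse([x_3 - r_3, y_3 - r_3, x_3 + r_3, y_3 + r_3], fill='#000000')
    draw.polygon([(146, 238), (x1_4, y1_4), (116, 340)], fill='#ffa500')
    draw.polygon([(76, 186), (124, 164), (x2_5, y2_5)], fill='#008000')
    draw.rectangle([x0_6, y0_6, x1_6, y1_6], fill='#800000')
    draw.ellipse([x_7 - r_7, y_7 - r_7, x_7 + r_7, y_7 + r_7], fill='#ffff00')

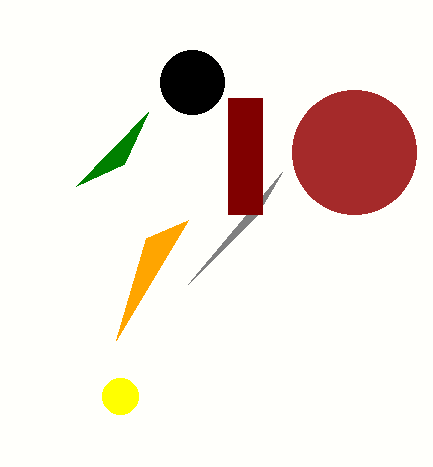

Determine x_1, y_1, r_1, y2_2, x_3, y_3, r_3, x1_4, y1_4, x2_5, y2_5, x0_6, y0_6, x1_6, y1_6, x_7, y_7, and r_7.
x_1 = 354; y_1 = 152; r_1 = 62; y2_2 = 284; x_3 = 192; y_3 = 82; r_3 = 32; x1_4 = 188; y1_4 = 220; x2_5 = 148; y2_5 = 112; x0_6 = 228; y0_6 = 98; x1_6 = 262; y1_6 = 214; x_7 = 120; y_7 = 396; r_7 = 18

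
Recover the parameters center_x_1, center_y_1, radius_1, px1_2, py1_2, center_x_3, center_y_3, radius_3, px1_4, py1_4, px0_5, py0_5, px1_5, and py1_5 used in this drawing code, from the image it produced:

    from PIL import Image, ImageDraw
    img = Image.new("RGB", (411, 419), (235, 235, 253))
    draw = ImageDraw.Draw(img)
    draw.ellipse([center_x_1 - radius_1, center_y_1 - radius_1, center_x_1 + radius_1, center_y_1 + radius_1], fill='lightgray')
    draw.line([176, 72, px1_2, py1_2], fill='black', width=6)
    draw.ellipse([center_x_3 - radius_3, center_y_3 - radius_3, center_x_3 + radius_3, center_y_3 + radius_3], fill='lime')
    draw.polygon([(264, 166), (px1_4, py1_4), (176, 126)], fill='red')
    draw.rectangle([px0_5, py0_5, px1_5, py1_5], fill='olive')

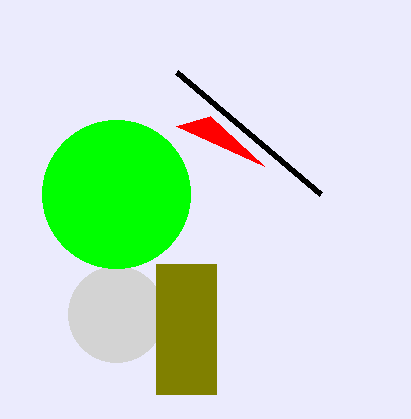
center_x_1 = 116; center_y_1 = 314; radius_1 = 48; px1_2 = 320; py1_2 = 194; center_x_3 = 116; center_y_3 = 194; radius_3 = 74; px1_4 = 210; py1_4 = 116; px0_5 = 156; py0_5 = 264; px1_5 = 216; py1_5 = 394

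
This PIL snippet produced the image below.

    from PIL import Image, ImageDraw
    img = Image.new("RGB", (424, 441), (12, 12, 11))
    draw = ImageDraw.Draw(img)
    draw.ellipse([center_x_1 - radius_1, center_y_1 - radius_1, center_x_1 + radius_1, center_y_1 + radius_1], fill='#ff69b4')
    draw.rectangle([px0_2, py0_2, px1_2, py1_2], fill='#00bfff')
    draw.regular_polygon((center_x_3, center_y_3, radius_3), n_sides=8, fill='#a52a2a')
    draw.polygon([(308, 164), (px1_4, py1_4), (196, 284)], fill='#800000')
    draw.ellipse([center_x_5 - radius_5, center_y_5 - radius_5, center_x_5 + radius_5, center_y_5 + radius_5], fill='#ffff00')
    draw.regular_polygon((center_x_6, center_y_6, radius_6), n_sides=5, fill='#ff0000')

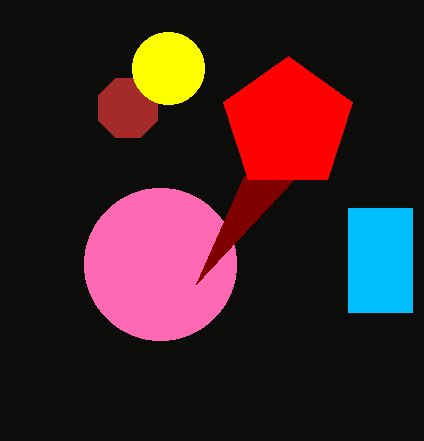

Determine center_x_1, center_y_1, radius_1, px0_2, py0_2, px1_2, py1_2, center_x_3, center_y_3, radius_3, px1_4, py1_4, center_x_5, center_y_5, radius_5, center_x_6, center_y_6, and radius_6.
center_x_1 = 160; center_y_1 = 264; radius_1 = 76; px0_2 = 348; py0_2 = 208; px1_2 = 412; py1_2 = 312; center_x_3 = 128; center_y_3 = 108; radius_3 = 32; px1_4 = 244; py1_4 = 176; center_x_5 = 168; center_y_5 = 68; radius_5 = 36; center_x_6 = 288; center_y_6 = 124; radius_6 = 68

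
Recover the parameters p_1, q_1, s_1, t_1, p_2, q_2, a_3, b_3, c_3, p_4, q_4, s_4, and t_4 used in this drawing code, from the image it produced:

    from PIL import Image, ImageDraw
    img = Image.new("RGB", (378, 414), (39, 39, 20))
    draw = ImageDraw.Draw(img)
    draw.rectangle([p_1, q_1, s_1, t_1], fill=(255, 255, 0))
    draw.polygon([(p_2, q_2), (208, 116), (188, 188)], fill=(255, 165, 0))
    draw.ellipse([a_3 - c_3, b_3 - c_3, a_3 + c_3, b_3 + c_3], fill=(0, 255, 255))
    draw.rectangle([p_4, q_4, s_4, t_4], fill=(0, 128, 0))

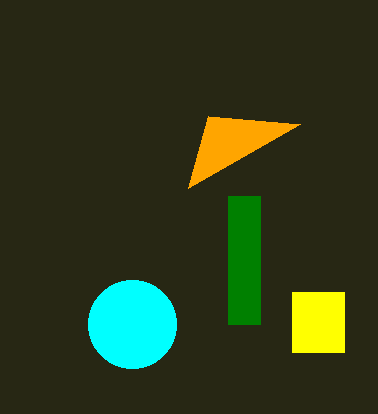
p_1 = 292
q_1 = 292
s_1 = 344
t_1 = 352
p_2 = 300
q_2 = 124
a_3 = 132
b_3 = 324
c_3 = 44
p_4 = 228
q_4 = 196
s_4 = 260
t_4 = 324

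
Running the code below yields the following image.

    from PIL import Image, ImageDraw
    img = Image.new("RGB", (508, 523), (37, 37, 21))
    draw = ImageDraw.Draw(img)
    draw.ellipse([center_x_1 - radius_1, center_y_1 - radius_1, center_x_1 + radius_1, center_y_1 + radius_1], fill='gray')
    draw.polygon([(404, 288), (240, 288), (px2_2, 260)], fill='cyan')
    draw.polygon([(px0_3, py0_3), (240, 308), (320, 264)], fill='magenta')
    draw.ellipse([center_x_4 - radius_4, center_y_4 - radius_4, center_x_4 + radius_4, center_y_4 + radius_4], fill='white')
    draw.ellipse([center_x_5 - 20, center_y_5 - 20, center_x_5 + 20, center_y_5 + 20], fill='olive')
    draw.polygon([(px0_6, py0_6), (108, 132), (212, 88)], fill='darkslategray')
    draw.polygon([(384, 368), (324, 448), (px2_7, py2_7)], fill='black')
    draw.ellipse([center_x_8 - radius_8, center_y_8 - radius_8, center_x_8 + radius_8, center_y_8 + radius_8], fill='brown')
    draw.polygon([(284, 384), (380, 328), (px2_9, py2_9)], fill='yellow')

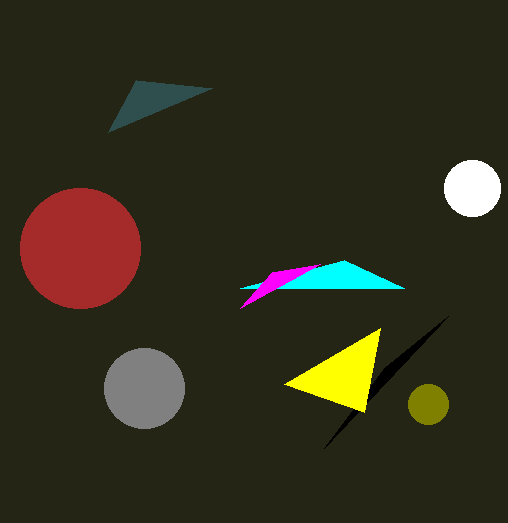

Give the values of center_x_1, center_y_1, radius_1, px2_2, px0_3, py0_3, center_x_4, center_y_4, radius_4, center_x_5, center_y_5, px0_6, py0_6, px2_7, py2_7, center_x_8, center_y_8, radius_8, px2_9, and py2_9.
center_x_1 = 144
center_y_1 = 388
radius_1 = 40
px2_2 = 344
px0_3 = 272
py0_3 = 272
center_x_4 = 472
center_y_4 = 188
radius_4 = 28
center_x_5 = 428
center_y_5 = 404
px0_6 = 136
py0_6 = 80
px2_7 = 448
py2_7 = 316
center_x_8 = 80
center_y_8 = 248
radius_8 = 60
px2_9 = 364
py2_9 = 412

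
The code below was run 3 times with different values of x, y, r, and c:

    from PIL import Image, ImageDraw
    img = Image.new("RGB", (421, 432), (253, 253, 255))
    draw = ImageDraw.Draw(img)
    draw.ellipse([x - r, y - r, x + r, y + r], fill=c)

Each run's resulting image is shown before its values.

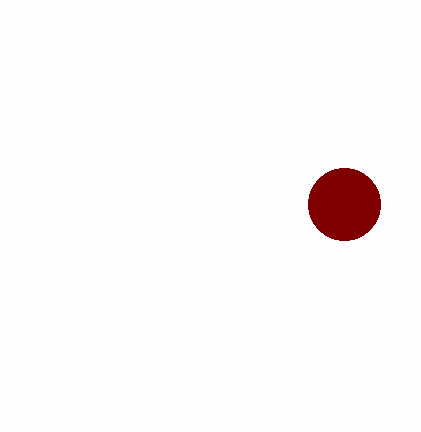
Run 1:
x = 344
y = 204
r = 36
c = 'maroon'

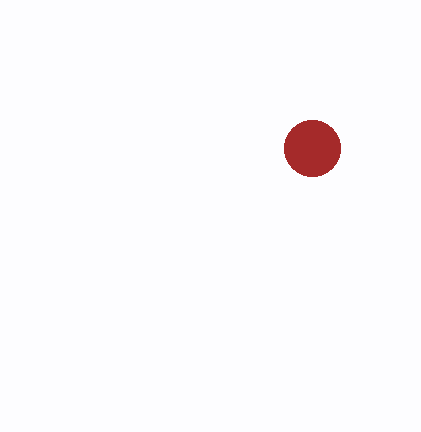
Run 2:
x = 312, y = 148, r = 28, c = 'brown'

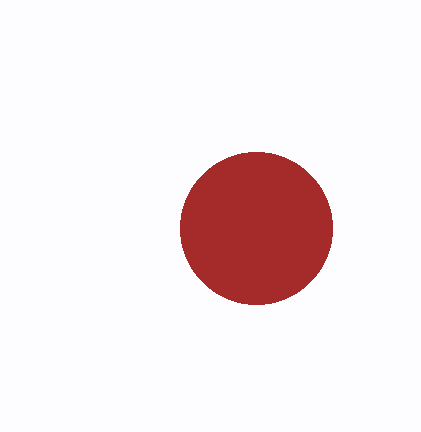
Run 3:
x = 256
y = 228
r = 76
c = 'brown'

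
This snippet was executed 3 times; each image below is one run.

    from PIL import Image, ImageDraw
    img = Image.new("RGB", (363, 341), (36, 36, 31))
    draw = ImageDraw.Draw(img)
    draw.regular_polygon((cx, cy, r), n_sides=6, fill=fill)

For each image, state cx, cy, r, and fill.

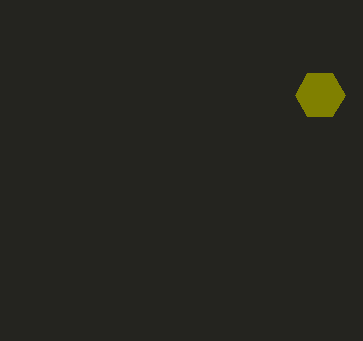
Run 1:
cx = 320, cy = 95, r = 25, fill = 'olive'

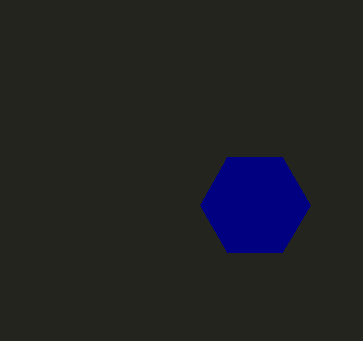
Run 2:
cx = 255, cy = 205, r = 55, fill = 'navy'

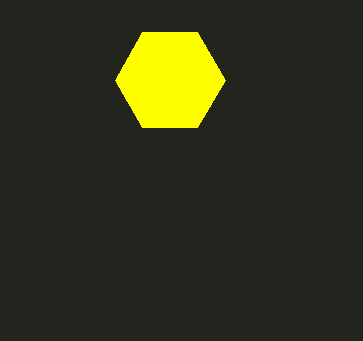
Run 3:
cx = 170; cy = 80; r = 55; fill = 'yellow'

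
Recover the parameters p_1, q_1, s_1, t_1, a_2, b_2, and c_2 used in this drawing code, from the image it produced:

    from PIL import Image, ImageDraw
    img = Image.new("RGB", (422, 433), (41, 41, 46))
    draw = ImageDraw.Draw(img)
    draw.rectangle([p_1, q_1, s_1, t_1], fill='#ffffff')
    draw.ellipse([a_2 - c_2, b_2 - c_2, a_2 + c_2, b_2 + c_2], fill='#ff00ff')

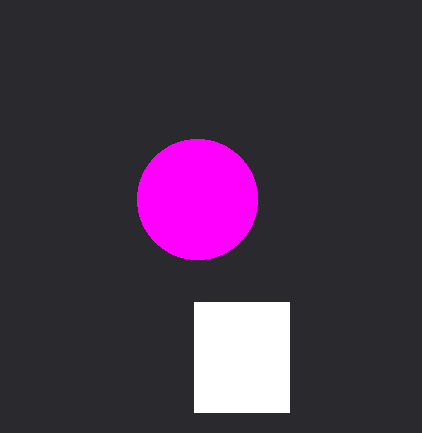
p_1 = 194; q_1 = 302; s_1 = 289; t_1 = 412; a_2 = 197; b_2 = 199; c_2 = 60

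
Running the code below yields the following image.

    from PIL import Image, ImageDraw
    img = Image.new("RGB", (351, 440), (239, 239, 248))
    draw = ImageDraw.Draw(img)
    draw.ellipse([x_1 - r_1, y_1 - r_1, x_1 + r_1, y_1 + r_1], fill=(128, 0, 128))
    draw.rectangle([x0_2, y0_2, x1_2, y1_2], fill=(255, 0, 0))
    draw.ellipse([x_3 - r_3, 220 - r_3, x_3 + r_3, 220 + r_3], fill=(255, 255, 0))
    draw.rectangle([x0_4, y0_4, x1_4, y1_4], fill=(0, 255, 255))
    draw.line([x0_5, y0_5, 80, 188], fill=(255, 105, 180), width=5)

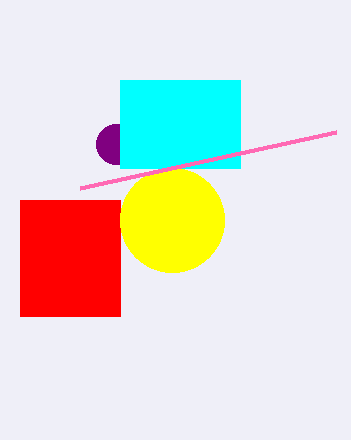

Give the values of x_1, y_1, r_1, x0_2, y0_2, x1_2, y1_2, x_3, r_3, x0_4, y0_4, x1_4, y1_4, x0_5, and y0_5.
x_1 = 116; y_1 = 144; r_1 = 20; x0_2 = 20; y0_2 = 200; x1_2 = 120; y1_2 = 316; x_3 = 172; r_3 = 52; x0_4 = 120; y0_4 = 80; x1_4 = 240; y1_4 = 168; x0_5 = 336; y0_5 = 132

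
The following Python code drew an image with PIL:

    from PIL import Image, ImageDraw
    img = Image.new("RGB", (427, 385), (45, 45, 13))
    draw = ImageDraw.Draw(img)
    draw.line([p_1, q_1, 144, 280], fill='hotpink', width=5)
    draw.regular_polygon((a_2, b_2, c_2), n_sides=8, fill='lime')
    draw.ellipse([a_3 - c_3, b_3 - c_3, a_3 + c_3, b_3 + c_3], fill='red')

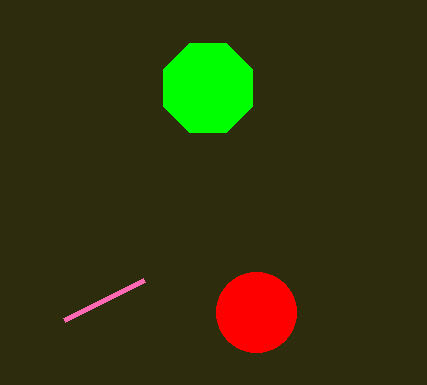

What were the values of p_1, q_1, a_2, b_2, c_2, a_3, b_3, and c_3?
p_1 = 64
q_1 = 320
a_2 = 208
b_2 = 88
c_2 = 48
a_3 = 256
b_3 = 312
c_3 = 40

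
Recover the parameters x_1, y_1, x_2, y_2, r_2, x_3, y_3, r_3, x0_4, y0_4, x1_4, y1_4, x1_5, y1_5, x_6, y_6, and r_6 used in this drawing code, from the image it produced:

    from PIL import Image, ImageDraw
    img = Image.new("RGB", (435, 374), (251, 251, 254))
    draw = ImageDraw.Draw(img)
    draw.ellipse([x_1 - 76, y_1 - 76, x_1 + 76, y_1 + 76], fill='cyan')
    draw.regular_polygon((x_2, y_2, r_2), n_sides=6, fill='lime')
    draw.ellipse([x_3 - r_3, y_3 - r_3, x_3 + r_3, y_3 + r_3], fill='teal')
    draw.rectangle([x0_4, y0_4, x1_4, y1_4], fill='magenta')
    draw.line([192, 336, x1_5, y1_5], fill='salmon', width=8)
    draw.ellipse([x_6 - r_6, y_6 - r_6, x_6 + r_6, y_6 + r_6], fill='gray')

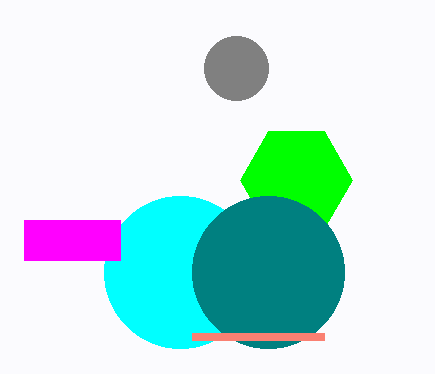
x_1 = 180, y_1 = 272, x_2 = 296, y_2 = 180, r_2 = 56, x_3 = 268, y_3 = 272, r_3 = 76, x0_4 = 24, y0_4 = 220, x1_4 = 120, y1_4 = 260, x1_5 = 324, y1_5 = 336, x_6 = 236, y_6 = 68, r_6 = 32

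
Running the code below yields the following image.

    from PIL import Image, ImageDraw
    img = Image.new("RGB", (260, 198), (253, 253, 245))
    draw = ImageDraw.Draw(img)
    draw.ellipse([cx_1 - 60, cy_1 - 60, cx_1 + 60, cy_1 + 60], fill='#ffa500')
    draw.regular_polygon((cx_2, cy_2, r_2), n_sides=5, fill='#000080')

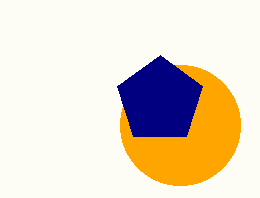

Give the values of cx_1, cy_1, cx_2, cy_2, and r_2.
cx_1 = 180; cy_1 = 125; cx_2 = 160; cy_2 = 100; r_2 = 45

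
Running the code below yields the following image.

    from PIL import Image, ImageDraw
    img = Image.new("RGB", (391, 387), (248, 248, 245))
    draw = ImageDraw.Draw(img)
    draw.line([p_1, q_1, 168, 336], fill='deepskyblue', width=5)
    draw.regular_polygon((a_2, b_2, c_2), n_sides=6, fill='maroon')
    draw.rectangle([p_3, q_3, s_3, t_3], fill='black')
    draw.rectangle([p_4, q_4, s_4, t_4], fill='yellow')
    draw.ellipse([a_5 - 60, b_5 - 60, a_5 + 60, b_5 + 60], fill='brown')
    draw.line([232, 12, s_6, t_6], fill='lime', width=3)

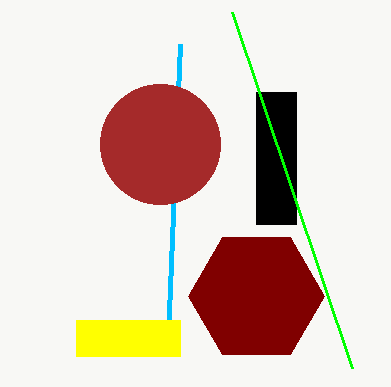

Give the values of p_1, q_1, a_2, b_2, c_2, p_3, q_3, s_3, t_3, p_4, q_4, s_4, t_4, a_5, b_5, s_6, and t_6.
p_1 = 180; q_1 = 44; a_2 = 256; b_2 = 296; c_2 = 68; p_3 = 256; q_3 = 92; s_3 = 296; t_3 = 224; p_4 = 76; q_4 = 320; s_4 = 180; t_4 = 356; a_5 = 160; b_5 = 144; s_6 = 352; t_6 = 368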